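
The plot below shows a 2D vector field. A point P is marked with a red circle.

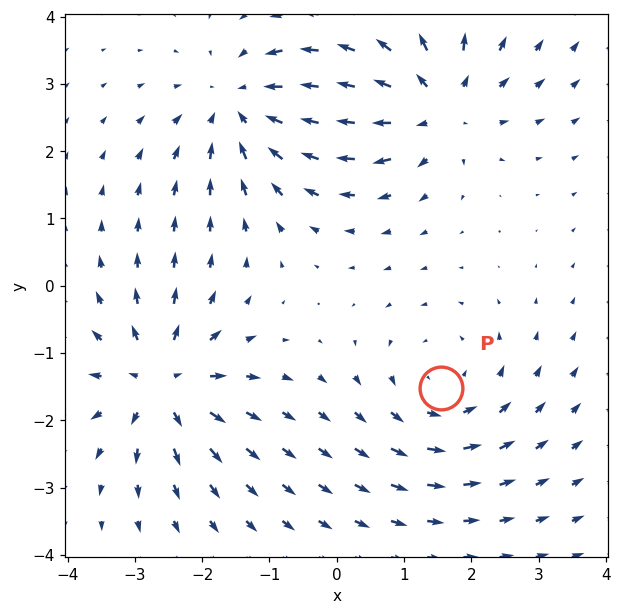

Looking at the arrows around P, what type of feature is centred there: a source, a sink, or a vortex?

At P (1.5, -1.5) the arrows circulate counterclockwise. Divergence ≈0, curl about +3 — near-zero divergence with nonzero curl is a vortex.

vortex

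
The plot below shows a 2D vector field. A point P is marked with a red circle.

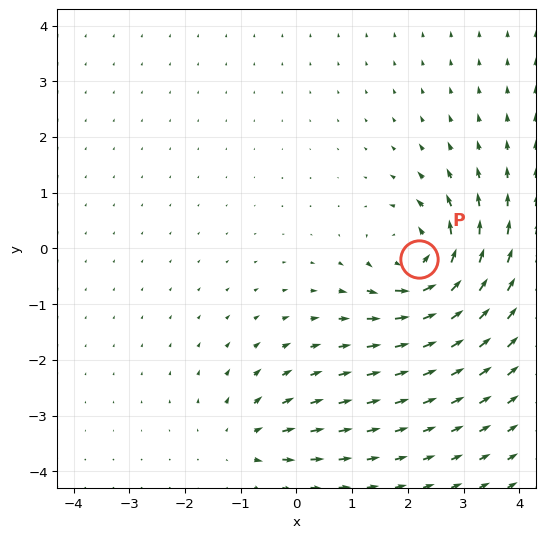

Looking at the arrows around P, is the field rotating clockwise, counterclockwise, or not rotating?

counterclockwise

Near P at (2.2, -0.2) the arrows circulate counterclockwise. The curl (z-component) there is about +6; positive curl means counterclockwise rotation.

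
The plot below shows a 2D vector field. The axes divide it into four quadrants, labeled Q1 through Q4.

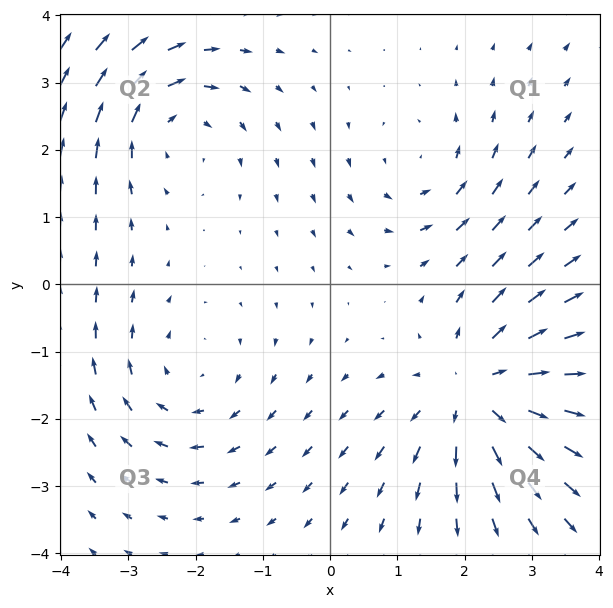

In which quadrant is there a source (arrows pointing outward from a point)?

The source sits at approximately (2.2, -1.6), which lies in quadrant Q4. The divergence there is about +5, positive as expected for a source.

Q4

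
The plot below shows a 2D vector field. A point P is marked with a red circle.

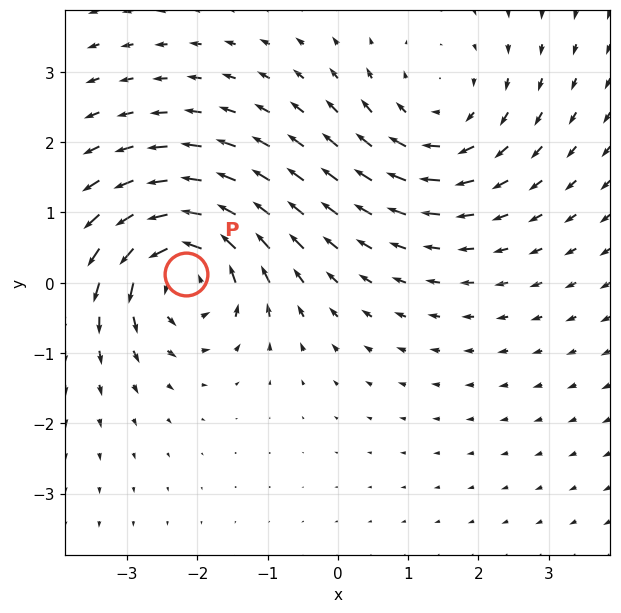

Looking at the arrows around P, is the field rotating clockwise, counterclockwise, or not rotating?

Near P at (-2.2, 0.1) the arrows circulate counterclockwise. The curl (z-component) there is about +7; positive curl means counterclockwise rotation.

counterclockwise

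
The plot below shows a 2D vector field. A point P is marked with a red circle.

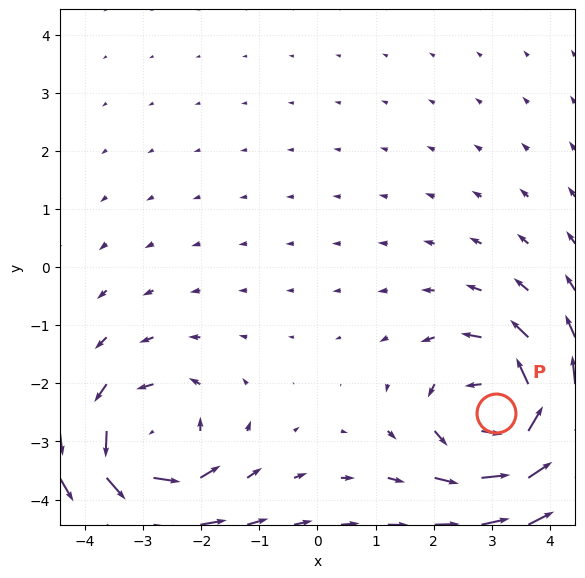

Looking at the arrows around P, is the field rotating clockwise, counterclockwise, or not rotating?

counterclockwise

Near P at (3.1, -2.5) the arrows circulate counterclockwise. The curl (z-component) there is about +6; positive curl means counterclockwise rotation.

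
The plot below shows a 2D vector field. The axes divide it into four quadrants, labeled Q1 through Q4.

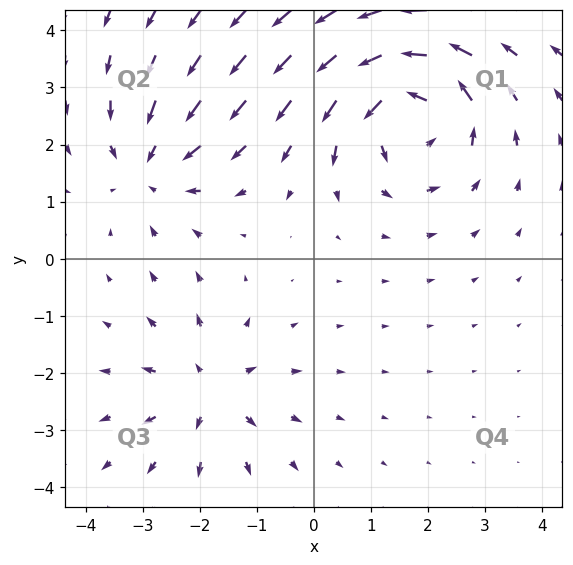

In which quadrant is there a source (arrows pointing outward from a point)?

Q3

The source sits at approximately (-1.8, -2.3), which lies in quadrant Q3. The divergence there is about +3, positive as expected for a source.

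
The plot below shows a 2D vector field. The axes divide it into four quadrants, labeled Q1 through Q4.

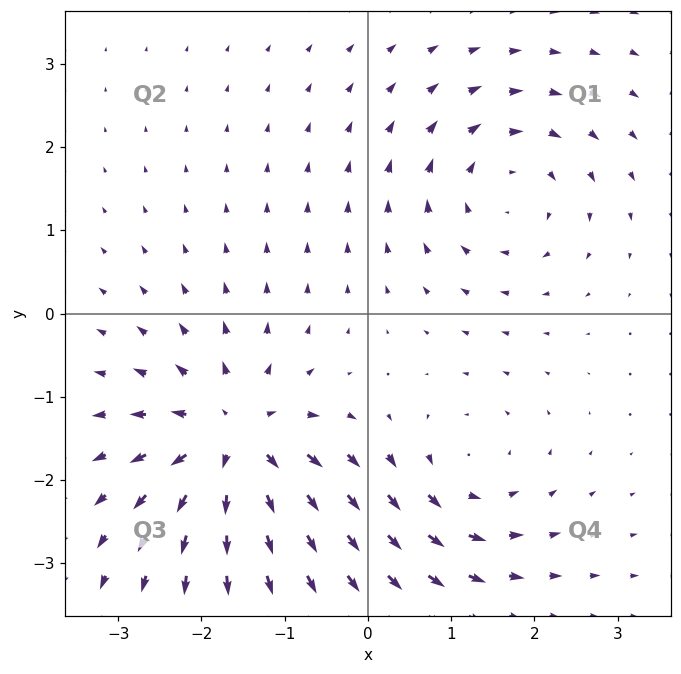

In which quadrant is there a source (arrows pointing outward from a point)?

The source sits at approximately (-1.6, -1.5), which lies in quadrant Q3. The divergence there is about +6, positive as expected for a source.

Q3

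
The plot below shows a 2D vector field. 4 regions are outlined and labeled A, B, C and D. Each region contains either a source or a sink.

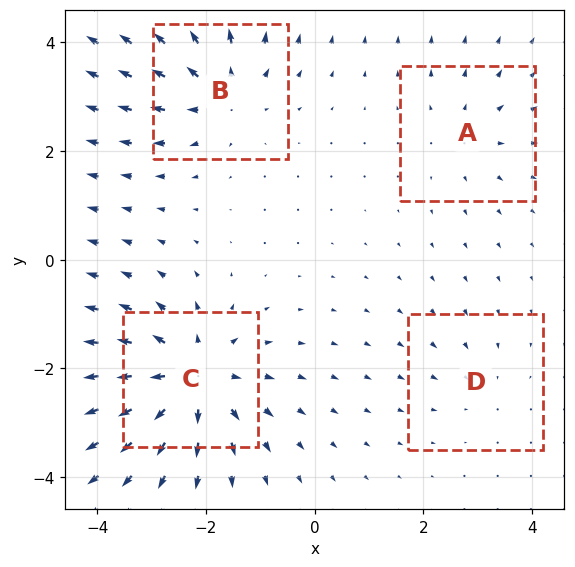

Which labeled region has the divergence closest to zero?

D

Divergence at each region's feature centre — A: about +3, B: about +5, C: about +7, D: about -2. Region D is closest to zero.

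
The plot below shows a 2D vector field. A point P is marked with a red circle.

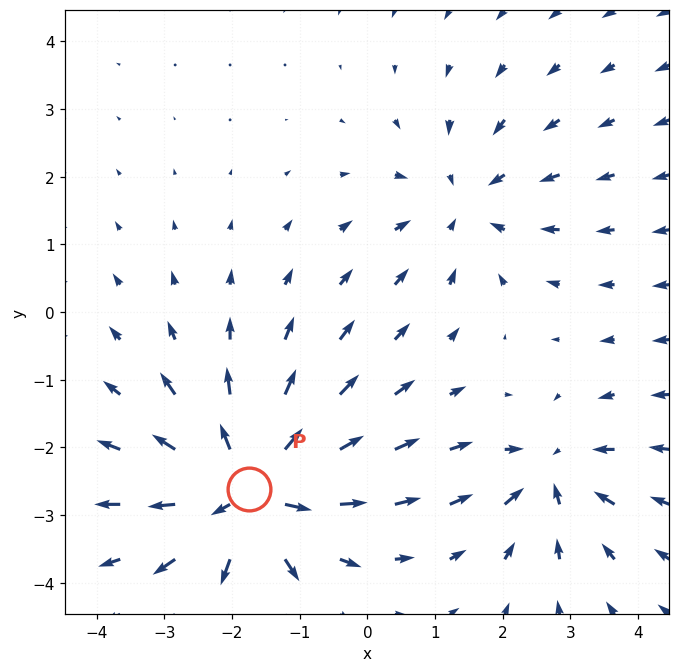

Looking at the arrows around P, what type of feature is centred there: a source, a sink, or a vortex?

source

At P (-1.7, -2.6) the arrows spread outward. Divergence about +7, curl ≈0 — positive divergence with near-zero curl is a source.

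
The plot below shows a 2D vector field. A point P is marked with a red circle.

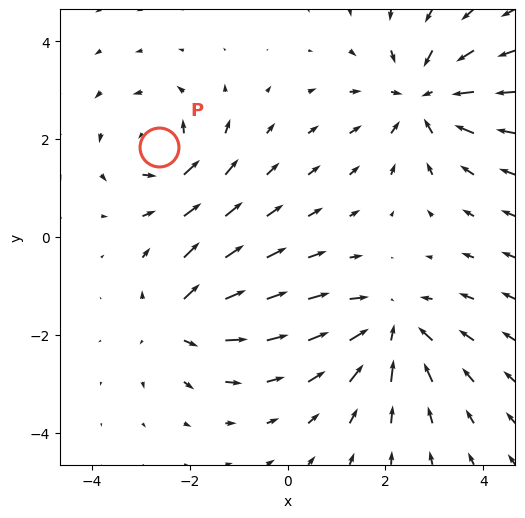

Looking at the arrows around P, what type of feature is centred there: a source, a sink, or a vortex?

At P (-2.6, 1.8) the arrows circulate counterclockwise. Divergence ≈0, curl about +4 — near-zero divergence with nonzero curl is a vortex.

vortex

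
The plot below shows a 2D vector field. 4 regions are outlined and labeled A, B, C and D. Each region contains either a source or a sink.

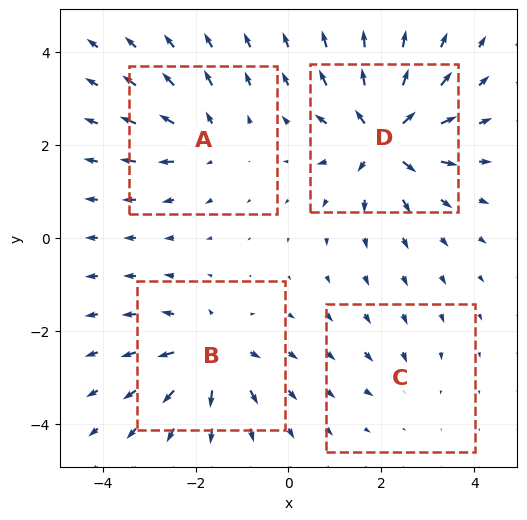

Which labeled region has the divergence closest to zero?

Divergence at each region's feature centre — A: about +4, B: about +6, C: about -2, D: about +8. Region C is closest to zero.

C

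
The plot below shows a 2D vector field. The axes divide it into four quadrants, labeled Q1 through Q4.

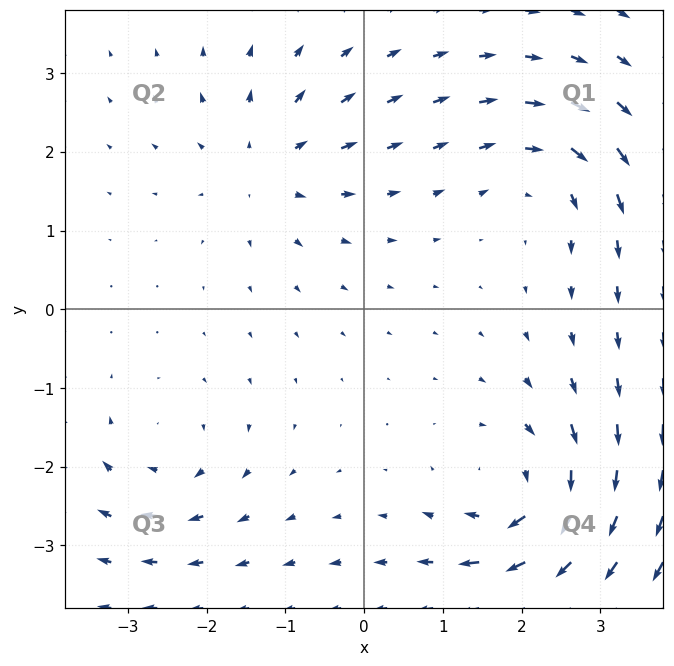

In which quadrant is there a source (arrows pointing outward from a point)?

Q2

The source sits at approximately (-1.2, 1.8), which lies in quadrant Q2. The divergence there is about +4, positive as expected for a source.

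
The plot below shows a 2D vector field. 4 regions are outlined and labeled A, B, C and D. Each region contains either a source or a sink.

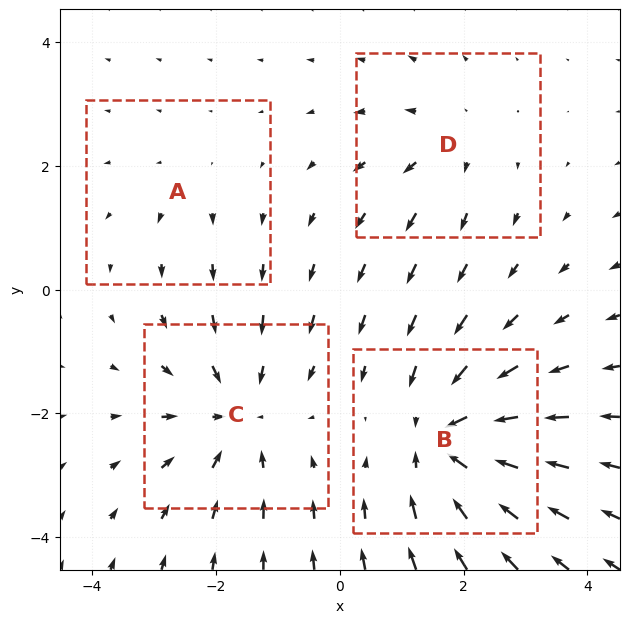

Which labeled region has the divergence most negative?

B

Divergence at each region's feature centre — A: about +2, B: about -6, C: about -5, D: about +3. Region B is most negative.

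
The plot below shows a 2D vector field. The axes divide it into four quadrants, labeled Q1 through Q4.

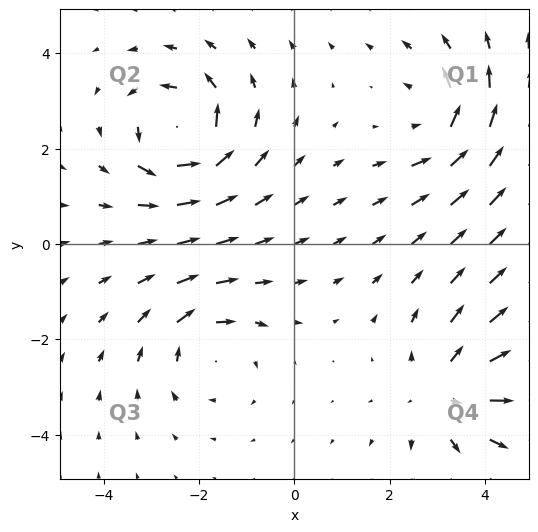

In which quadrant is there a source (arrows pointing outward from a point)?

The source sits at approximately (3.2, -3.1), which lies in quadrant Q4. The divergence there is about +4, positive as expected for a source.

Q4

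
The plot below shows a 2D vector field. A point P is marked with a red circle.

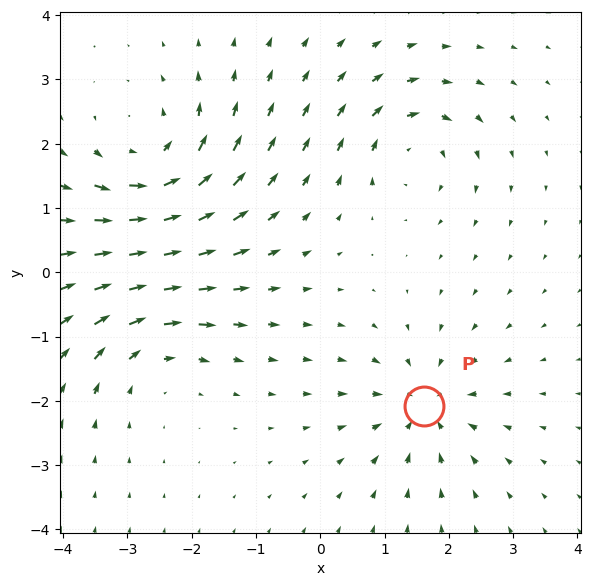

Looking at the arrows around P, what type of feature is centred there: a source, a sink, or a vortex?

At P (1.6, -2.1) the arrows converge inward. Divergence about -4, curl ≈0 — negative divergence with near-zero curl is a sink.

sink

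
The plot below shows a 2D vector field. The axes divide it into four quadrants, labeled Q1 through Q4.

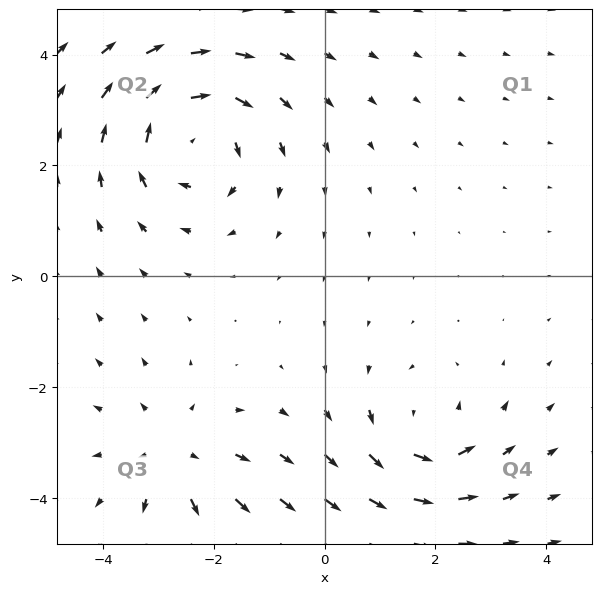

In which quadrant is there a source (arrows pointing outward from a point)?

The source sits at approximately (-2.7, -3.3), which lies in quadrant Q3. The divergence there is about +3, positive as expected for a source.

Q3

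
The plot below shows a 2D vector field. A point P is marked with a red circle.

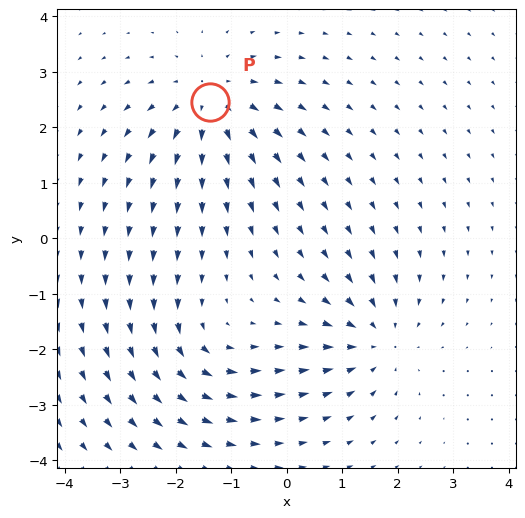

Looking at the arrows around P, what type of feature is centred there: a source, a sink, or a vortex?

At P (-1.4, 2.5) the arrows spread outward. Divergence about +5, curl ≈0 — positive divergence with near-zero curl is a source.

source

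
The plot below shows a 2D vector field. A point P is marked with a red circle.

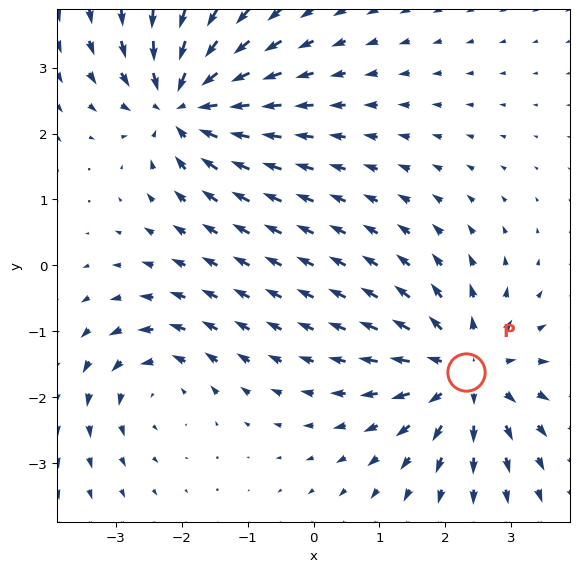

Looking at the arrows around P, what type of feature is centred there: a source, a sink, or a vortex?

At P (2.3, -1.6) the arrows spread outward. Divergence about +5, curl ≈0 — positive divergence with near-zero curl is a source.

source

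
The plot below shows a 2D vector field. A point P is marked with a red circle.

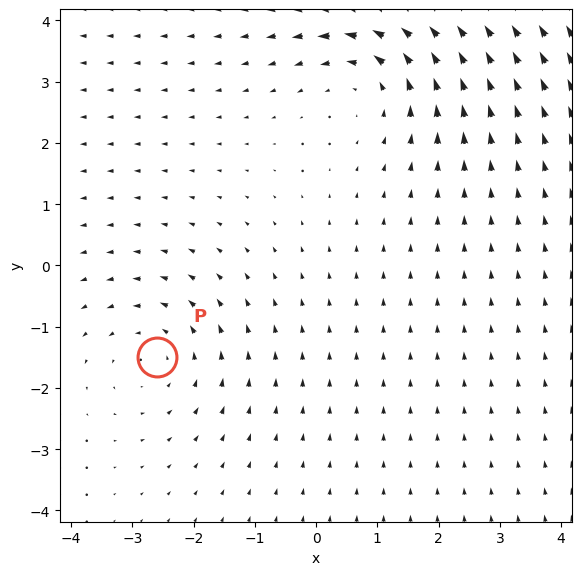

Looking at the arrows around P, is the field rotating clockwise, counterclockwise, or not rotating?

counterclockwise

Near P at (-2.6, -1.5) the arrows circulate counterclockwise. The curl (z-component) there is about +2; positive curl means counterclockwise rotation.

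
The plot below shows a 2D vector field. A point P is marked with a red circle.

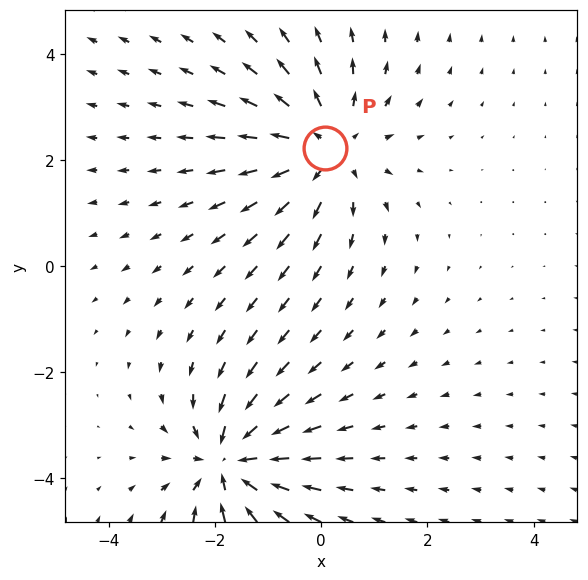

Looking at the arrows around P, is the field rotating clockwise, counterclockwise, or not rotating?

Near P at (0.1, 2.2) the arrows show no circulation. The curl there is ≈0.

not rotating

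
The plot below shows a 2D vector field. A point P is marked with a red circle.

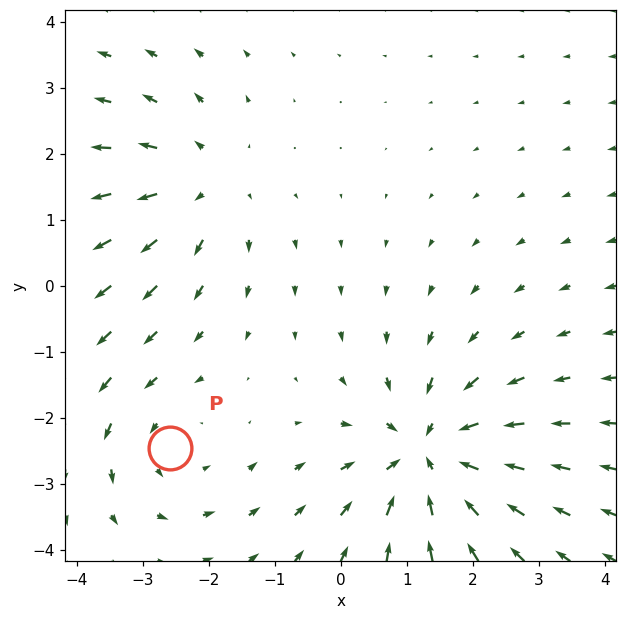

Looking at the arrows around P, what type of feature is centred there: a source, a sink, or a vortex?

vortex

At P (-2.6, -2.5) the arrows circulate counterclockwise. Divergence ≈0, curl about +2 — near-zero divergence with nonzero curl is a vortex.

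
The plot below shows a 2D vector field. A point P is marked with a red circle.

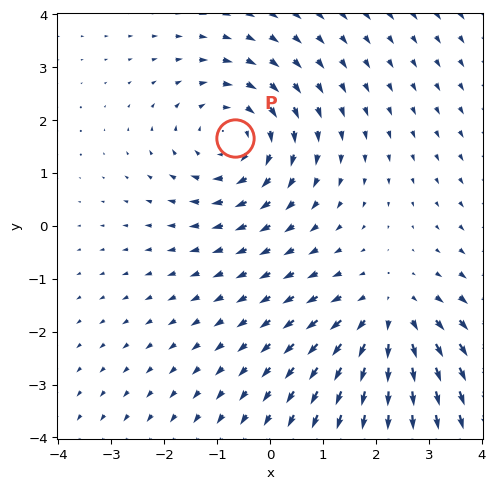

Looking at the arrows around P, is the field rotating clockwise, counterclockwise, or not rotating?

clockwise

Near P at (-0.7, 1.7) the arrows circulate clockwise. The curl (z-component) there is about -3; negative curl means clockwise rotation.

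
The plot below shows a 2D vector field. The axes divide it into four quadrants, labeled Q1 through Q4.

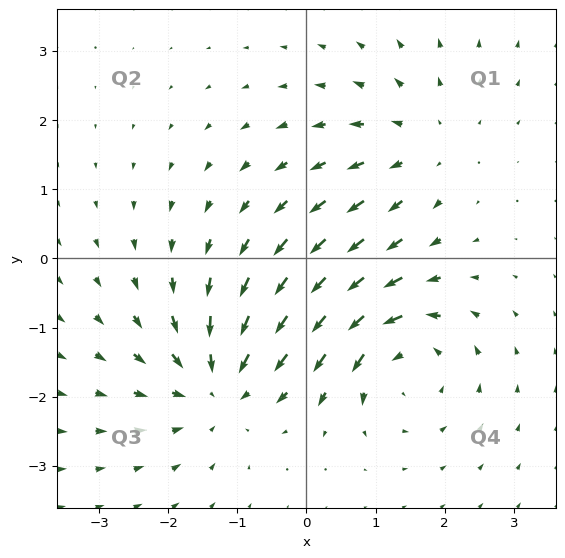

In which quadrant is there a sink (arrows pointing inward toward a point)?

The sink sits at approximately (-1.3, -1.8), which lies in quadrant Q3. The divergence there is about -5, negative as expected for a sink.

Q3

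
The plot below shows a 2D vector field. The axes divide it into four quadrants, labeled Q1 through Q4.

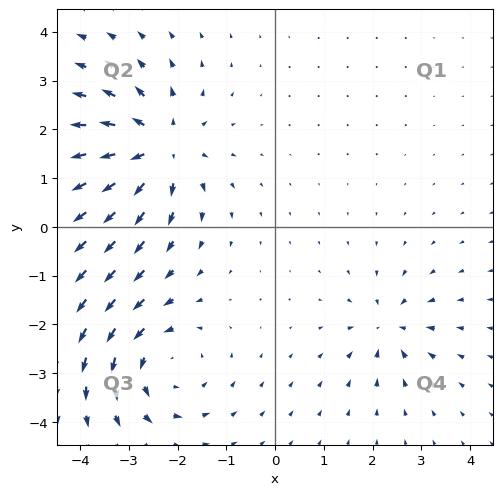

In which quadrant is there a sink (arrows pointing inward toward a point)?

Q4

The sink sits at approximately (2.3, -2.1), which lies in quadrant Q4. The divergence there is about -4, negative as expected for a sink.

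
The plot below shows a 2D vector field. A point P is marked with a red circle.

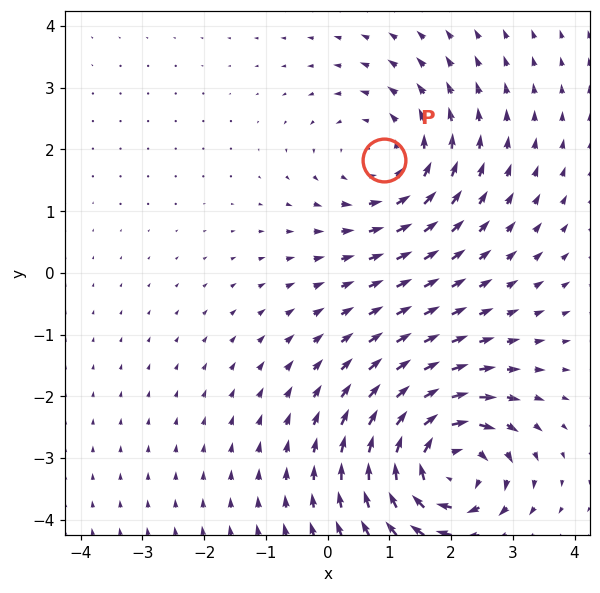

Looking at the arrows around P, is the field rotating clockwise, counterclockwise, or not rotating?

Near P at (0.9, 1.8) the arrows circulate counterclockwise. The curl (z-component) there is about +3; positive curl means counterclockwise rotation.

counterclockwise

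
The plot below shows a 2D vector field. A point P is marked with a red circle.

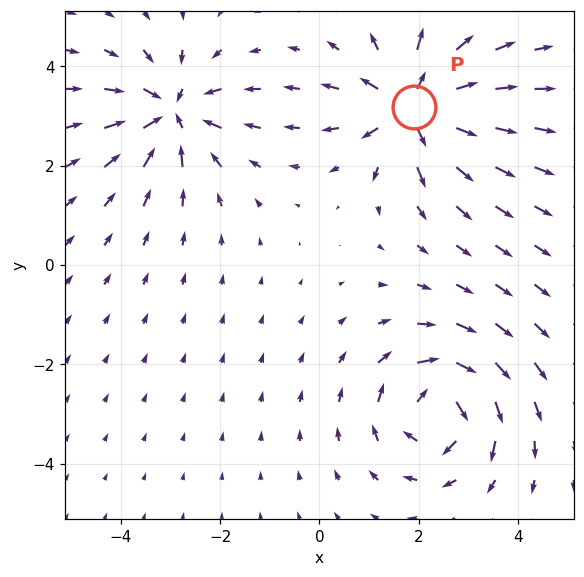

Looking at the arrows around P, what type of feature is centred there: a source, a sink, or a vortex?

At P (1.9, 3.2) the arrows spread outward. Divergence about +5, curl ≈0 — positive divergence with near-zero curl is a source.

source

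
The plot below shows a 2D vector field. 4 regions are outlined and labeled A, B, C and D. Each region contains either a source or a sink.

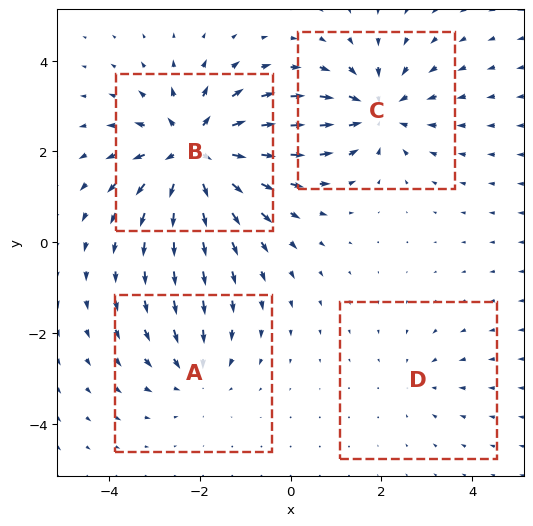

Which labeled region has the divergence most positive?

B

Divergence at each region's feature centre — A: about -3, B: about +7, C: about -5, D: about -2. Region B is most positive.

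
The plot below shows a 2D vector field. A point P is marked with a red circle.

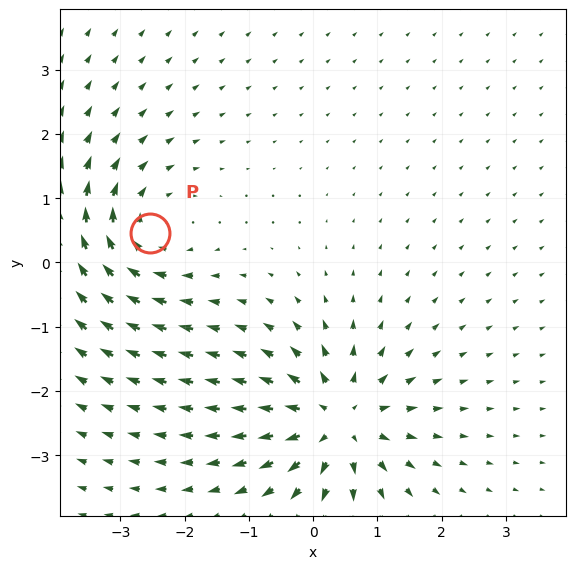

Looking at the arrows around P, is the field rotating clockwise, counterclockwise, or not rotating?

clockwise

Near P at (-2.5, 0.5) the arrows circulate clockwise. The curl (z-component) there is about -4; negative curl means clockwise rotation.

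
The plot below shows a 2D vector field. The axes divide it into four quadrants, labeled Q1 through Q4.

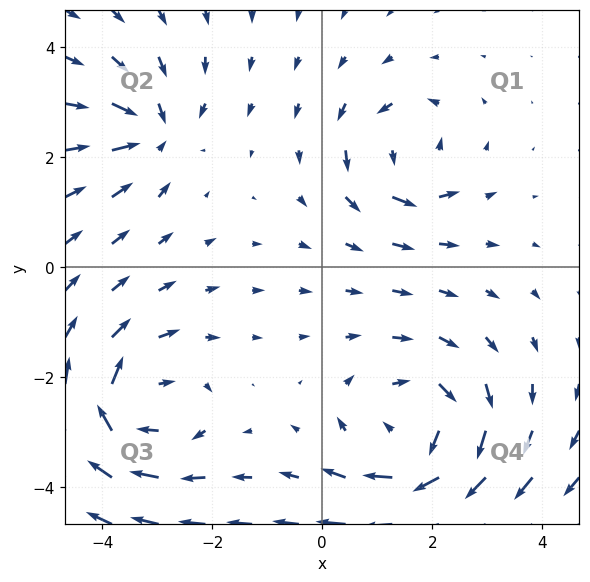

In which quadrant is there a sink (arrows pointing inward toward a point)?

The sink sits at approximately (-3.1, 2.5), which lies in quadrant Q2. The divergence there is about -4, negative as expected for a sink.

Q2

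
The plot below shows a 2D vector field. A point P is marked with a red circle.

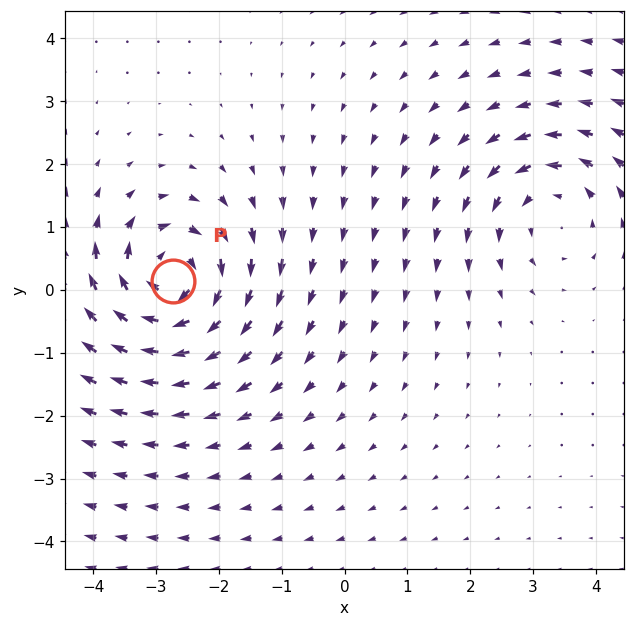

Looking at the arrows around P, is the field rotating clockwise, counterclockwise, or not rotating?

Near P at (-2.7, 0.1) the arrows circulate clockwise. The curl (z-component) there is about -5; negative curl means clockwise rotation.

clockwise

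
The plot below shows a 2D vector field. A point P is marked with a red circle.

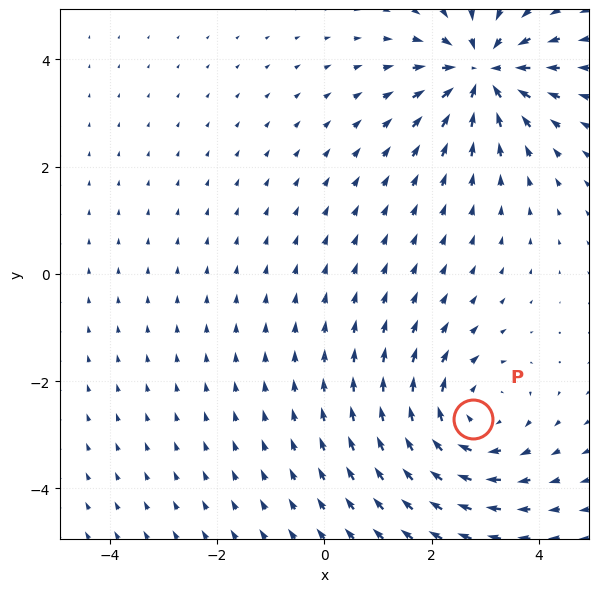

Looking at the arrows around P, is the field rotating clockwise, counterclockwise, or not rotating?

Near P at (2.8, -2.7) the arrows circulate clockwise. The curl (z-component) there is about -4; negative curl means clockwise rotation.

clockwise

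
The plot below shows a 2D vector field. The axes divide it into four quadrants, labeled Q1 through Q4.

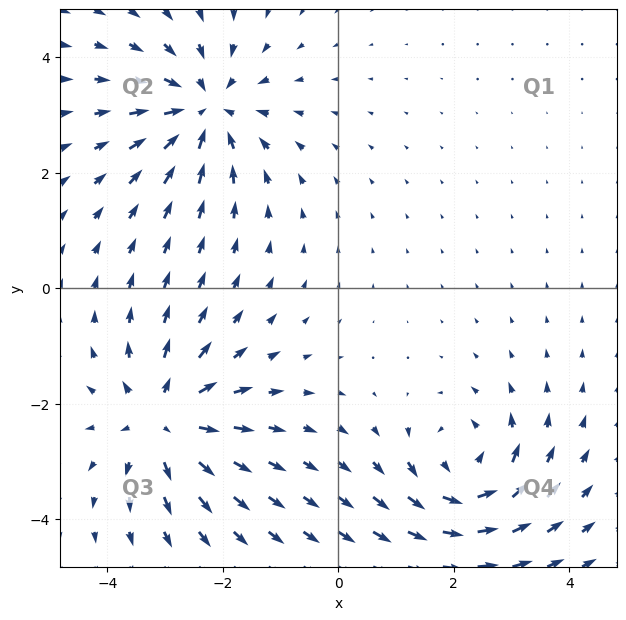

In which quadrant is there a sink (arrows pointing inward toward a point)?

The sink sits at approximately (-2.3, 3.1), which lies in quadrant Q2. The divergence there is about -5, negative as expected for a sink.

Q2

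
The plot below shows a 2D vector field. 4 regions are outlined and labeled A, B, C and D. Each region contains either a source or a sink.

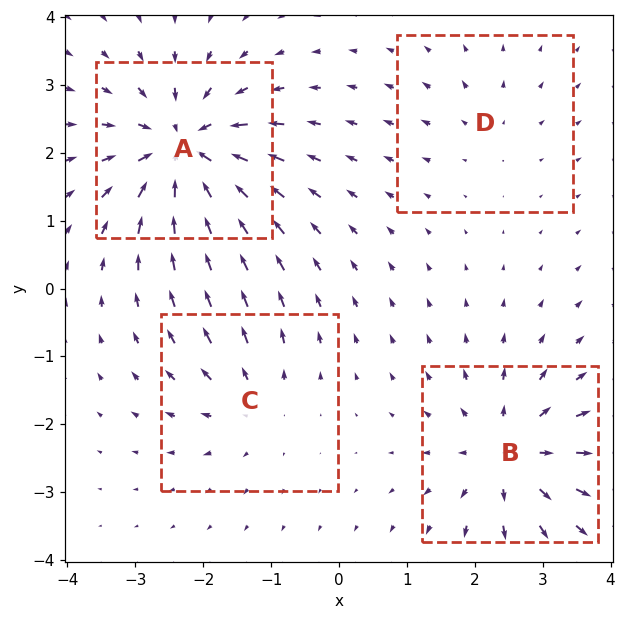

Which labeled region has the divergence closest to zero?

D

Divergence at each region's feature centre — A: about -8, B: about +6, C: about +4, D: about +2. Region D is closest to zero.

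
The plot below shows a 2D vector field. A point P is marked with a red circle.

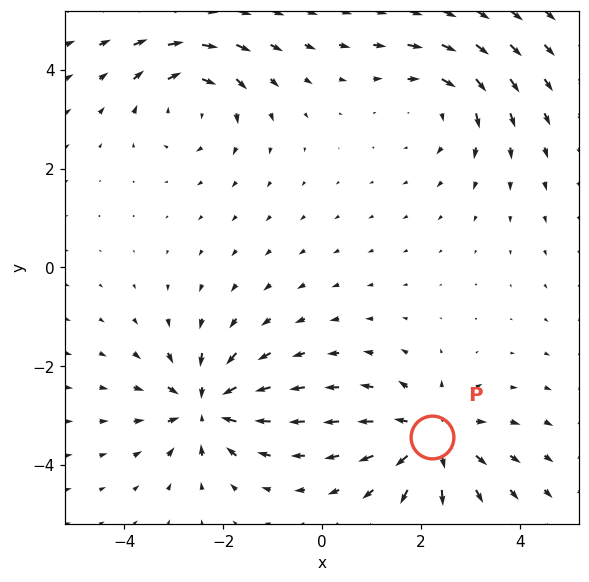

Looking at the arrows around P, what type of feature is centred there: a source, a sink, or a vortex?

source

At P (2.2, -3.4) the arrows spread outward. Divergence about +4, curl ≈0 — positive divergence with near-zero curl is a source.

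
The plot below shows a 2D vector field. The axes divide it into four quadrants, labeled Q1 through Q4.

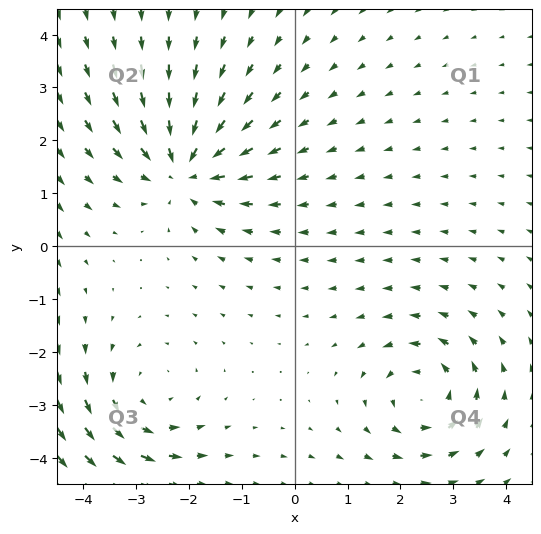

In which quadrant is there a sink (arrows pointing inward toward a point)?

Q2

The sink sits at approximately (-2.1, 1.5), which lies in quadrant Q2. The divergence there is about -4, negative as expected for a sink.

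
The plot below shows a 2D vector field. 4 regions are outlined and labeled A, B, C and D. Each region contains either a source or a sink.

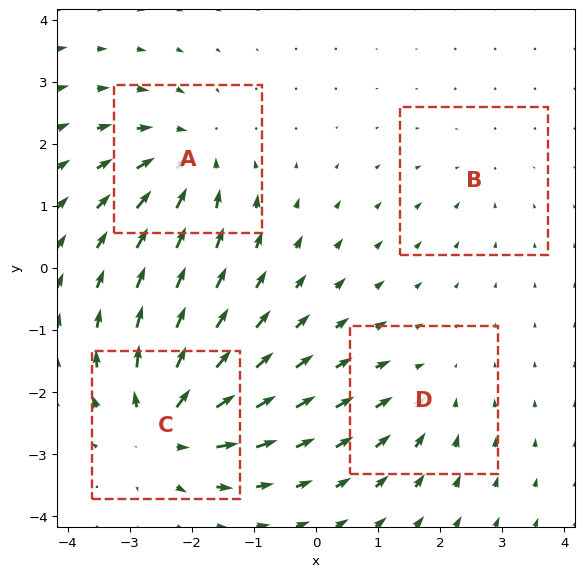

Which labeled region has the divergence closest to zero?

B

Divergence at each region's feature centre — A: about -6, B: about -2, C: about +8, D: about -4. Region B is closest to zero.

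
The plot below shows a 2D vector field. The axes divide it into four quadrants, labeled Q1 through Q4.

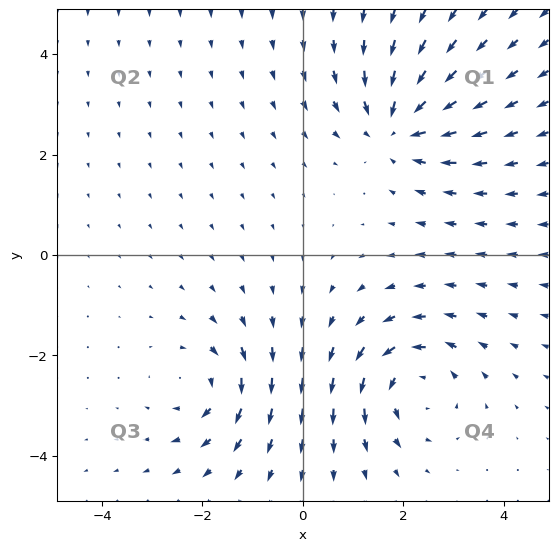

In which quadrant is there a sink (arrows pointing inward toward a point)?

Q1

The sink sits at approximately (1.9, 2.6), which lies in quadrant Q1. The divergence there is about -5, negative as expected for a sink.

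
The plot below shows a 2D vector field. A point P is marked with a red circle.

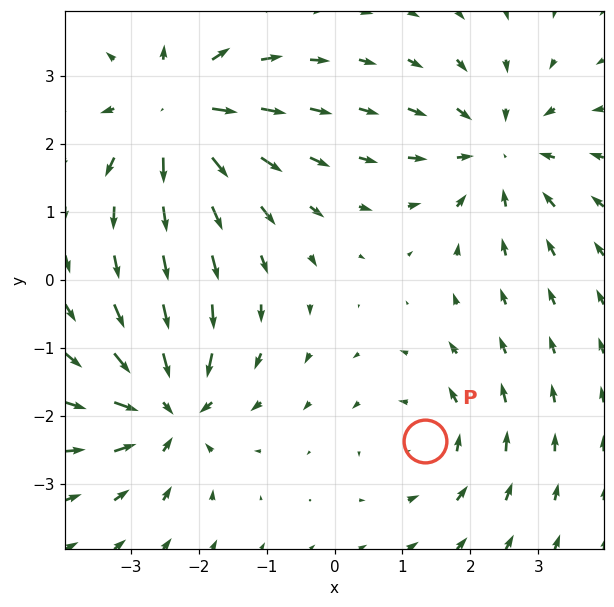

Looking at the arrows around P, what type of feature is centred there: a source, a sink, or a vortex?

At P (1.3, -2.4) the arrows circulate counterclockwise. Divergence ≈0, curl about +3 — near-zero divergence with nonzero curl is a vortex.

vortex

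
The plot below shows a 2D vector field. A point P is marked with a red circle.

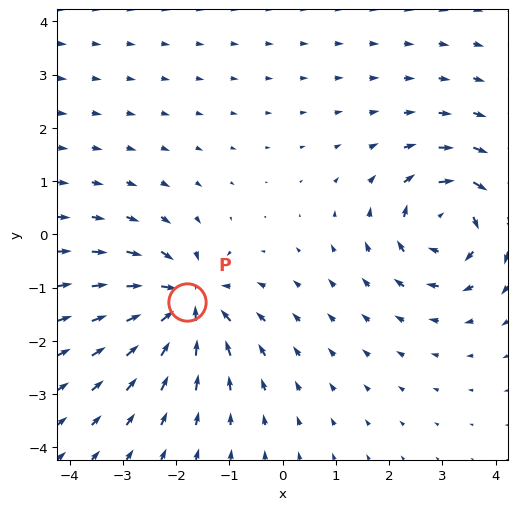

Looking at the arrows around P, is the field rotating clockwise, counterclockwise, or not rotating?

not rotating

Near P at (-1.8, -1.3) the arrows show no circulation. The curl there is ≈0.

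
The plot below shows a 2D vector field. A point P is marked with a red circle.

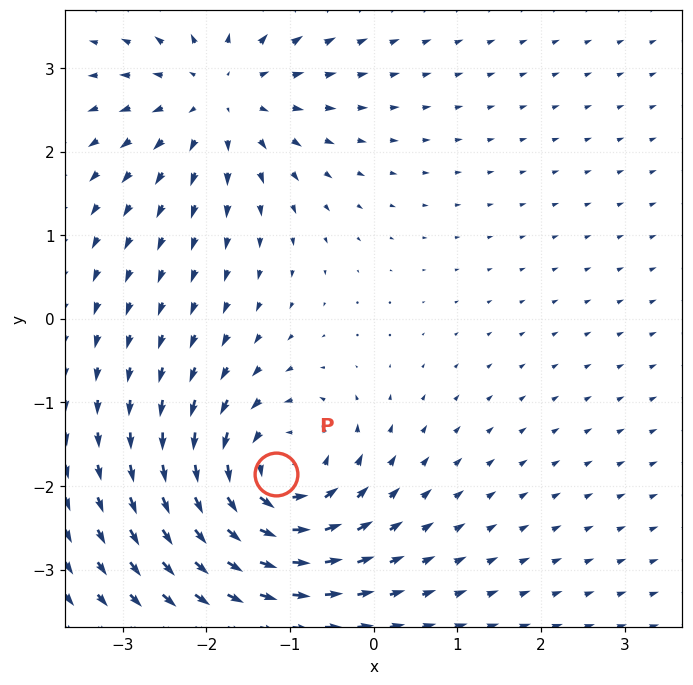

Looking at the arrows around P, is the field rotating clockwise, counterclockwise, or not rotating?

Near P at (-1.2, -1.9) the arrows circulate counterclockwise. The curl (z-component) there is about +6; positive curl means counterclockwise rotation.

counterclockwise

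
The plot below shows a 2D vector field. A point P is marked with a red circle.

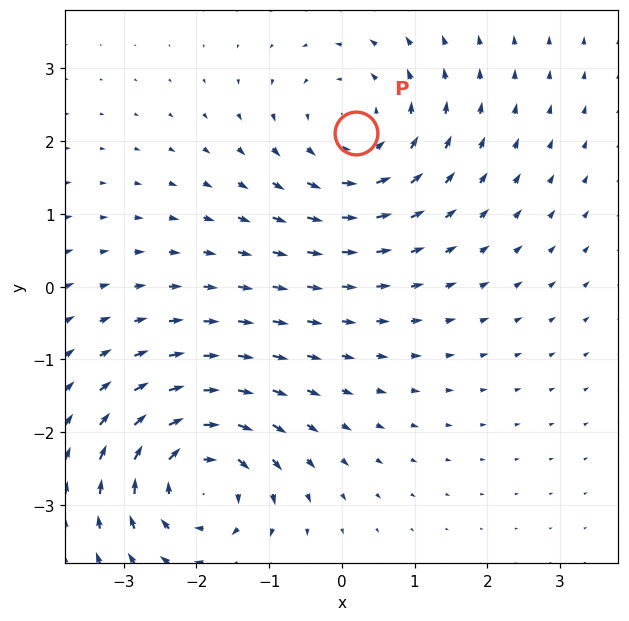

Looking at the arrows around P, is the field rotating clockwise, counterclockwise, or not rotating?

counterclockwise

Near P at (0.2, 2.1) the arrows circulate counterclockwise. The curl (z-component) there is about +3; positive curl means counterclockwise rotation.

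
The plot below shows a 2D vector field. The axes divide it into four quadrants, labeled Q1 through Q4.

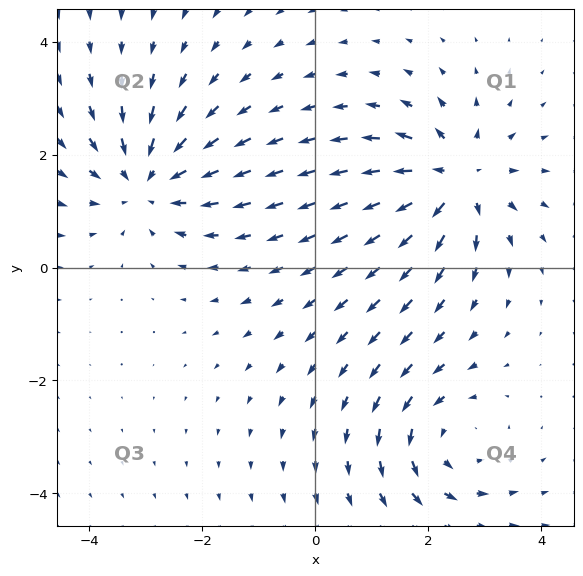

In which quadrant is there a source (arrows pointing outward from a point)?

The source sits at approximately (2.5, 1.5), which lies in quadrant Q1. The divergence there is about +6, positive as expected for a source.

Q1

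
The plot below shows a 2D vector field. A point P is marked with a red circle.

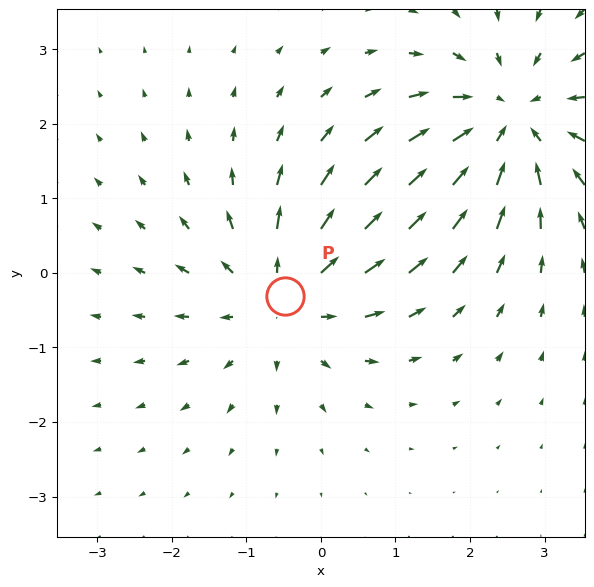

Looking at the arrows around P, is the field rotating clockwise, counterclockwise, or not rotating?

not rotating

Near P at (-0.5, -0.3) the arrows show no circulation. The curl there is ≈0.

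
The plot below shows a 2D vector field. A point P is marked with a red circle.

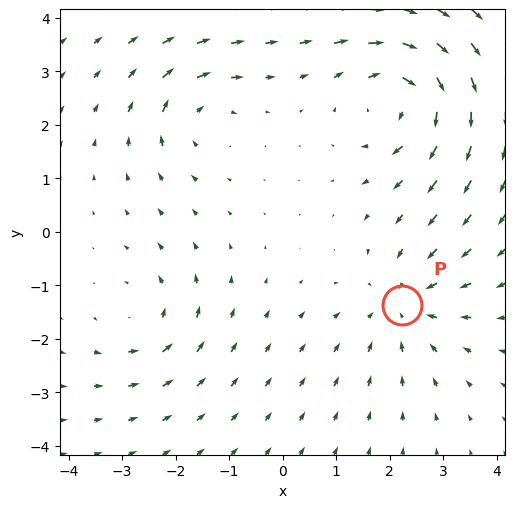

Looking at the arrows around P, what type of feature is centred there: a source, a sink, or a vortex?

sink

At P (2.2, -1.4) the arrows converge inward. Divergence about -3, curl ≈0 — negative divergence with near-zero curl is a sink.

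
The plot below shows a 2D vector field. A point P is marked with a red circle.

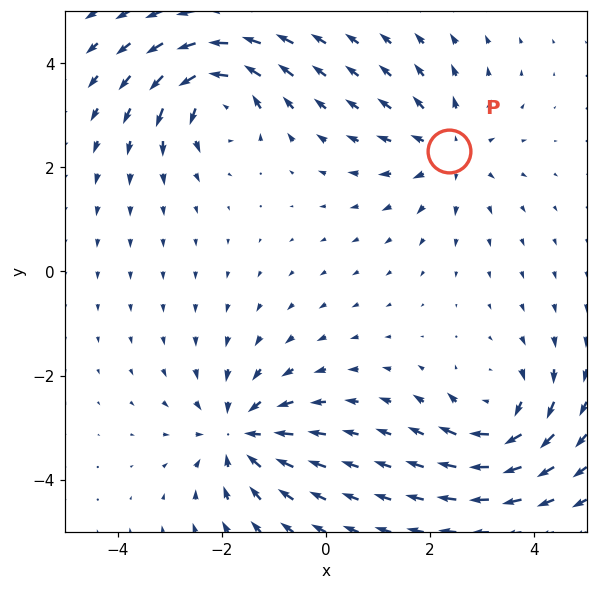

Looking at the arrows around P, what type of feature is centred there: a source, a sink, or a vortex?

At P (2.4, 2.3) the arrows spread outward. Divergence about +3, curl ≈0 — positive divergence with near-zero curl is a source.

source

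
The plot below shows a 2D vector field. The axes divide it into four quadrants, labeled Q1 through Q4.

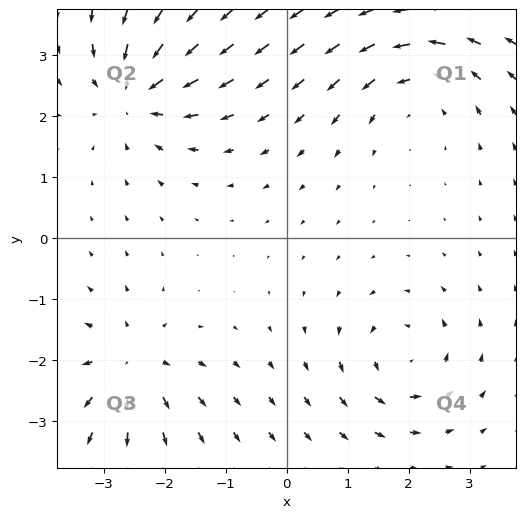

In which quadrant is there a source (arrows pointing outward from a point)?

Q3

The source sits at approximately (-2.5, -2.1), which lies in quadrant Q3. The divergence there is about +5, positive as expected for a source.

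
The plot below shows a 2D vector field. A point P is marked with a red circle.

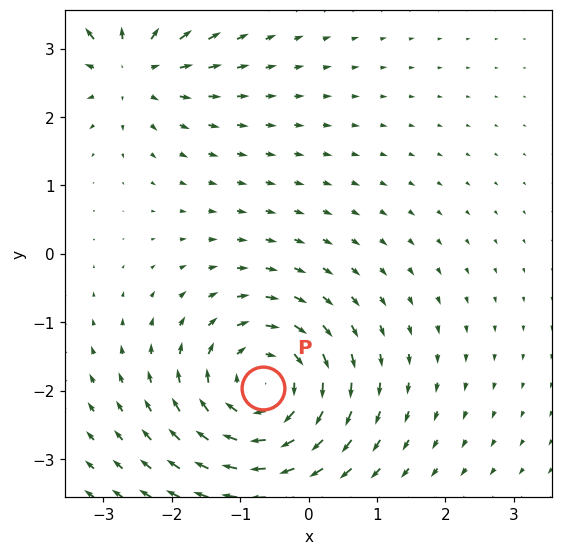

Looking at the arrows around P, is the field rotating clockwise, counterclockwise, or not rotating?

Near P at (-0.7, -2.0) the arrows circulate clockwise. The curl (z-component) there is about -5; negative curl means clockwise rotation.

clockwise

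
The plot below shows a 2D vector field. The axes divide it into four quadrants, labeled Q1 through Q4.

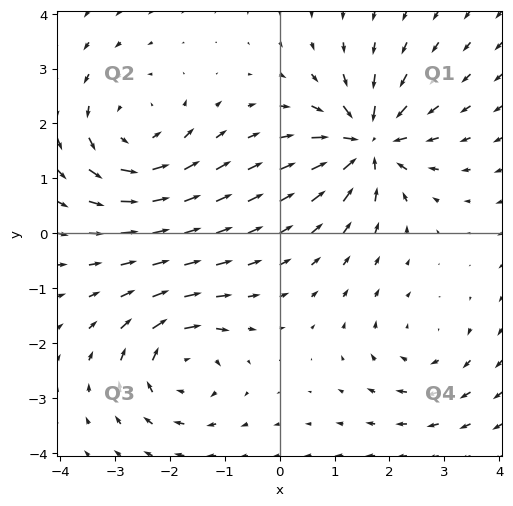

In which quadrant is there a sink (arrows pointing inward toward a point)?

The sink sits at approximately (1.6, 1.6), which lies in quadrant Q1. The divergence there is about -7, negative as expected for a sink.

Q1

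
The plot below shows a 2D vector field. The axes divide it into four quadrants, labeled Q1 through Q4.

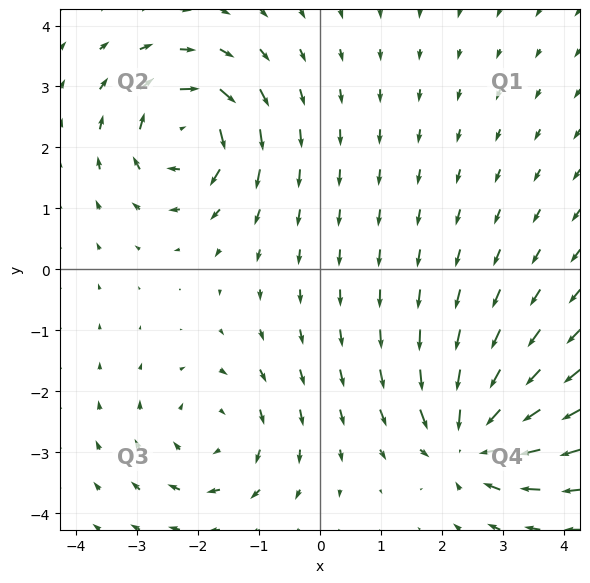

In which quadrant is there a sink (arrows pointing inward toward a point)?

The sink sits at approximately (2.5, -2.8), which lies in quadrant Q4. The divergence there is about -7, negative as expected for a sink.

Q4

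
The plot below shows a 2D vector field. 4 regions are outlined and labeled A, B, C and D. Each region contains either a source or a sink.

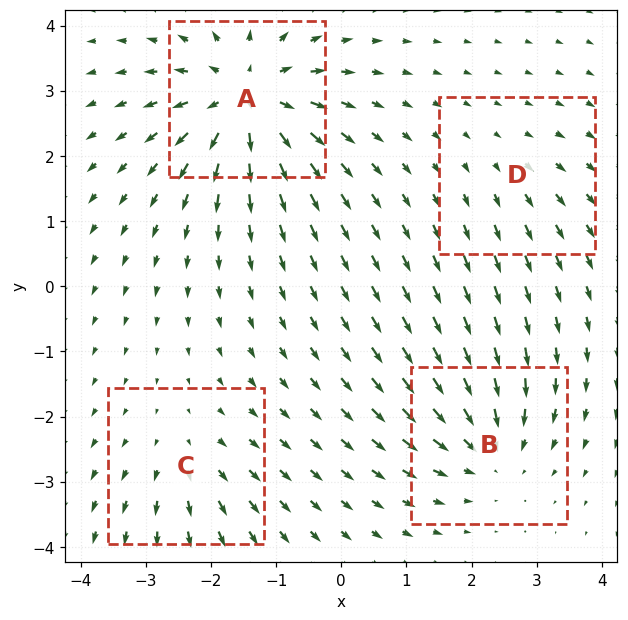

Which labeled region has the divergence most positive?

Divergence at each region's feature centre — A: about +8, B: about -5, C: about +3, D: about +2. Region A is most positive.

A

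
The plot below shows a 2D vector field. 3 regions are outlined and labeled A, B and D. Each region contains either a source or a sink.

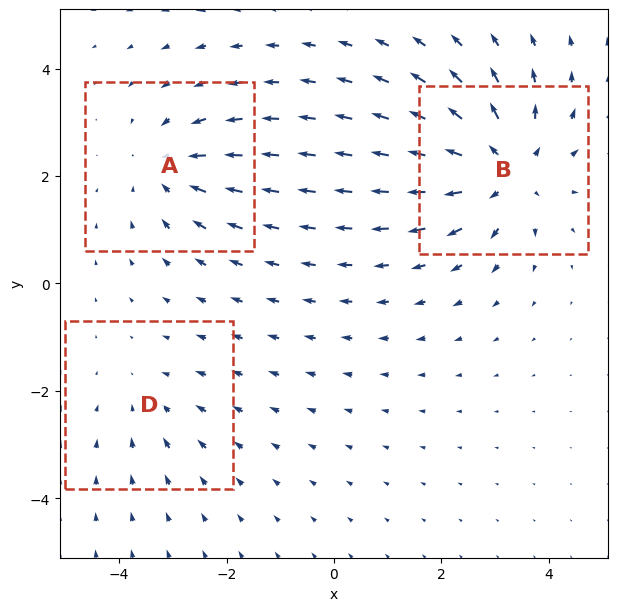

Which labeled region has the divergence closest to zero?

Divergence at each region's feature centre — A: about -3, B: about +5, D: about -2. Region D is closest to zero.

D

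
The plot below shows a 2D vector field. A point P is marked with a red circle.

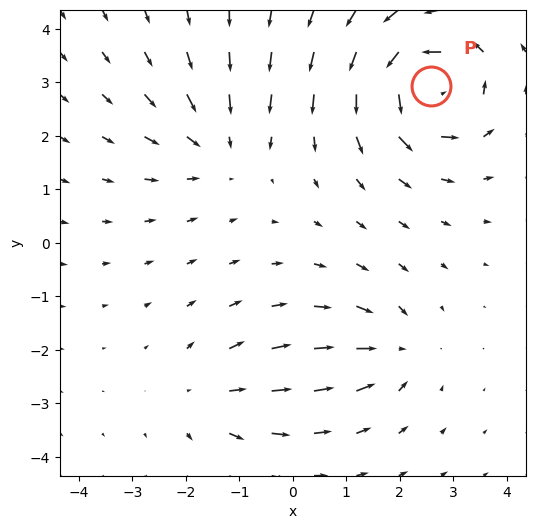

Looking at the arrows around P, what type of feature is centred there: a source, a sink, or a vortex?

vortex

At P (2.6, 2.9) the arrows circulate counterclockwise. Divergence ≈0, curl about +7 — near-zero divergence with nonzero curl is a vortex.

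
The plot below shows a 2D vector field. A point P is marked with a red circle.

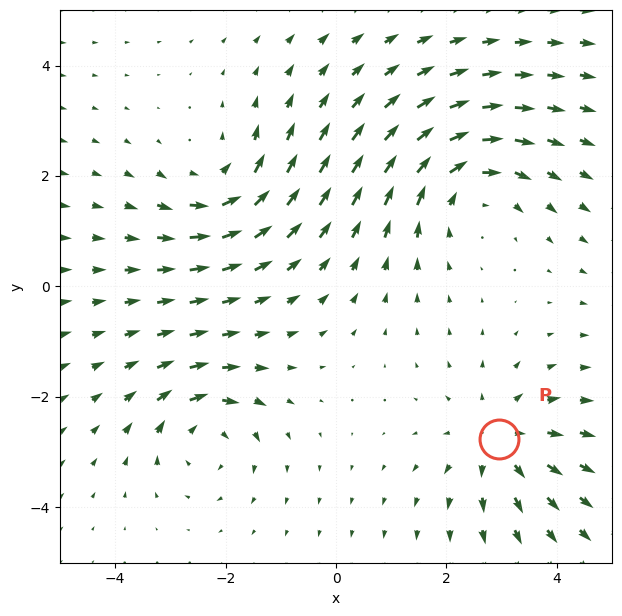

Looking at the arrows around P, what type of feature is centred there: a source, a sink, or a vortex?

source

At P (3.0, -2.8) the arrows spread outward. Divergence about +3, curl ≈0 — positive divergence with near-zero curl is a source.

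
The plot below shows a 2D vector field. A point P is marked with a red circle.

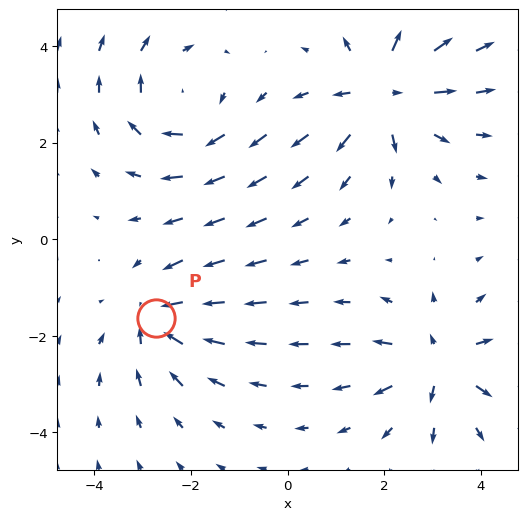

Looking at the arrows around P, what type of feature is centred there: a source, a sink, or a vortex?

sink

At P (-2.7, -1.6) the arrows converge inward. Divergence about -4, curl ≈0 — negative divergence with near-zero curl is a sink.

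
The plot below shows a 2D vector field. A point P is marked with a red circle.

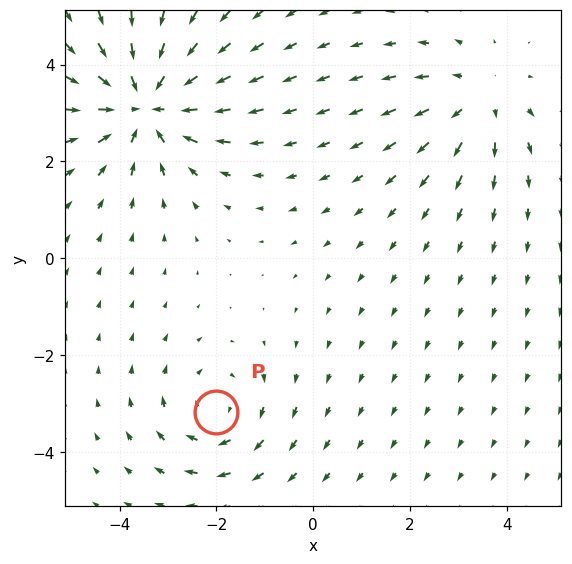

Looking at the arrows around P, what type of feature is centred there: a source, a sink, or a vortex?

vortex

At P (-2.0, -3.2) the arrows circulate clockwise. Divergence ≈0, curl about -2 — near-zero divergence with nonzero curl is a vortex.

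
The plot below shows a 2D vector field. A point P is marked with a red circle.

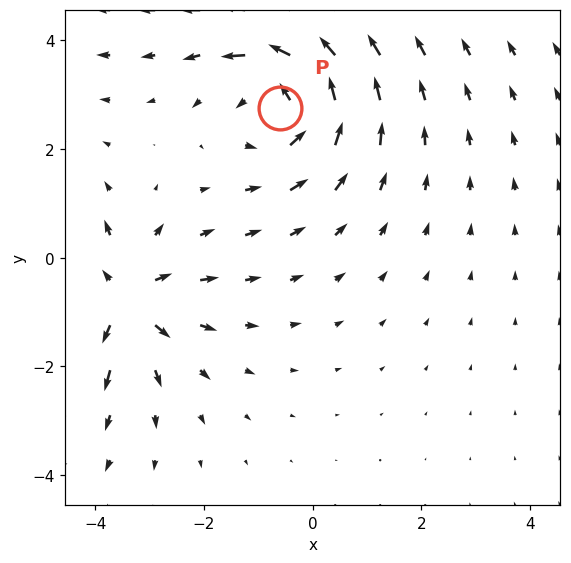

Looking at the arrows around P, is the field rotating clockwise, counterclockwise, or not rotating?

Near P at (-0.6, 2.8) the arrows circulate counterclockwise. The curl (z-component) there is about +4; positive curl means counterclockwise rotation.

counterclockwise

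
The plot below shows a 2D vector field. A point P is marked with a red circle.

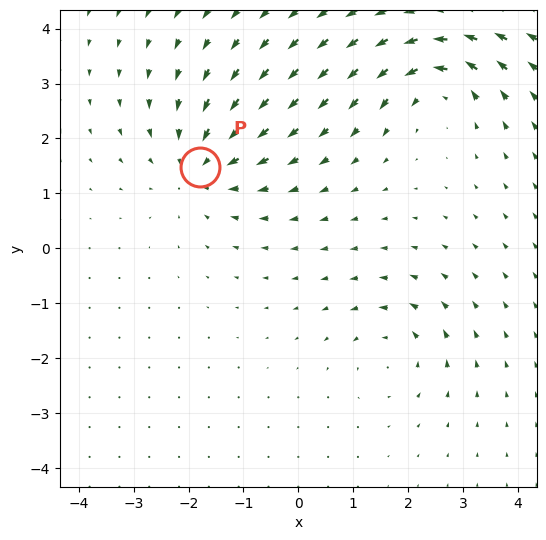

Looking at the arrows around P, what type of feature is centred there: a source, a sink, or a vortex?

At P (-1.8, 1.5) the arrows converge inward. Divergence about -4, curl ≈0 — negative divergence with near-zero curl is a sink.

sink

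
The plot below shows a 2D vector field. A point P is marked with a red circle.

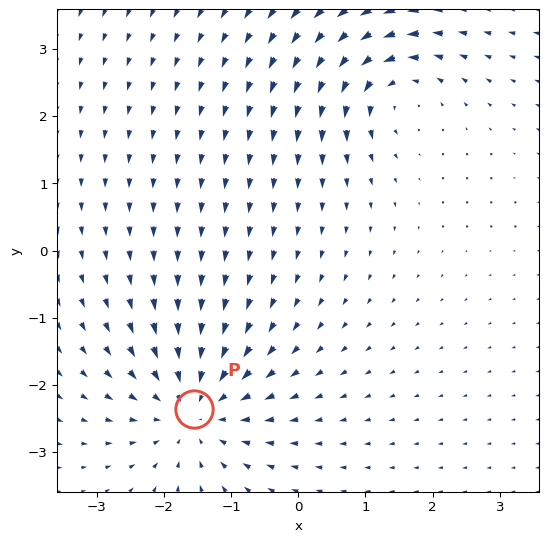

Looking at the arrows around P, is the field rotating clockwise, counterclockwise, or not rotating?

Near P at (-1.6, -2.4) the arrows show no circulation. The curl there is ≈0.

not rotating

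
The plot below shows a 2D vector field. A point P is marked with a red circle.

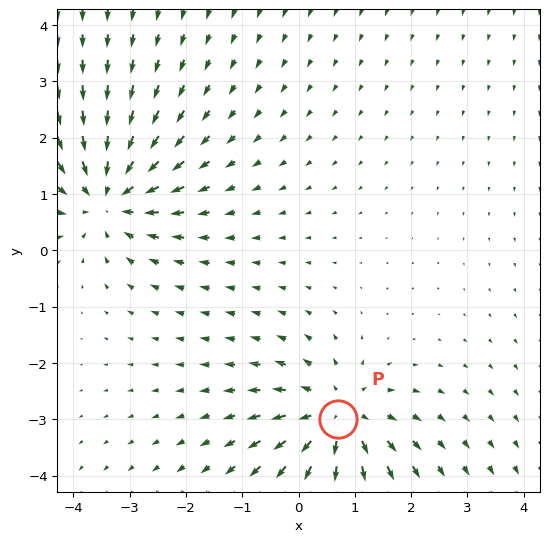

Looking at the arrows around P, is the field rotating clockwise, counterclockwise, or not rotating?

not rotating

Near P at (0.7, -3.0) the arrows show no circulation. The curl there is ≈0.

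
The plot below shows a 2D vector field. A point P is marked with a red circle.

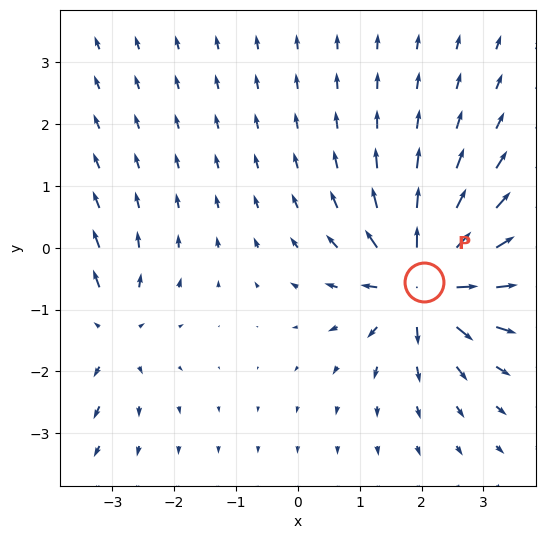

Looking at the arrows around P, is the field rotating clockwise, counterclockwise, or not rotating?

not rotating

Near P at (2.0, -0.6) the arrows show no circulation. The curl there is ≈0.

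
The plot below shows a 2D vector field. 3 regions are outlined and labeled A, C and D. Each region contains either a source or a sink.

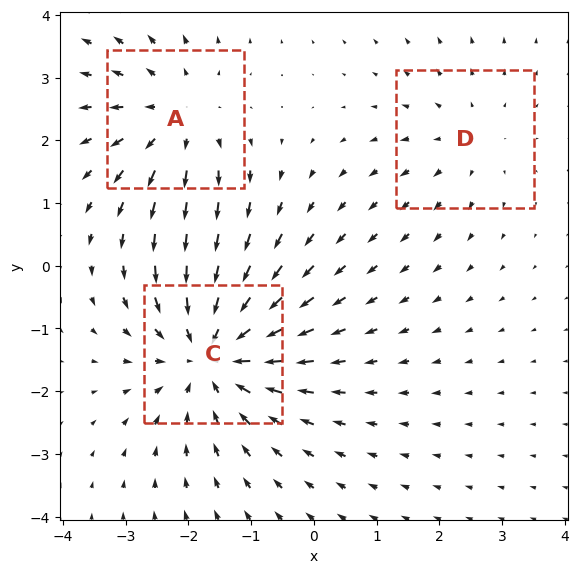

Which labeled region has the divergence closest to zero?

Divergence at each region's feature centre — A: about +3, C: about -4, D: about +2. Region D is closest to zero.

D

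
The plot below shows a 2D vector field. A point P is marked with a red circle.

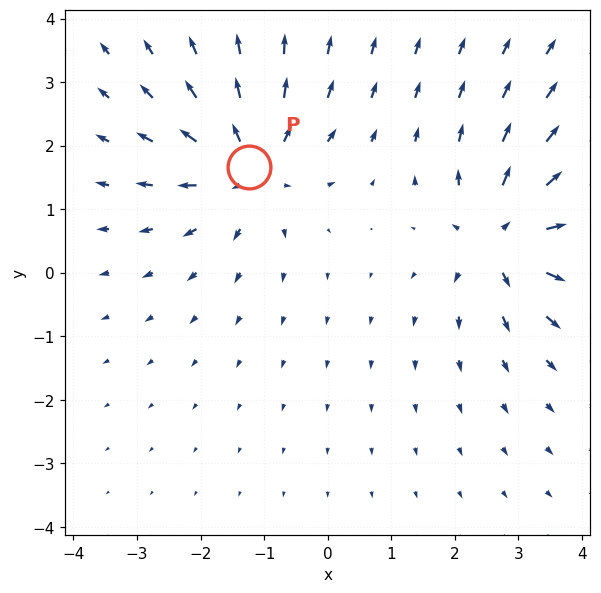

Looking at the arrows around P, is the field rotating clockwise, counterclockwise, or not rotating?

not rotating

Near P at (-1.2, 1.7) the arrows show no circulation. The curl there is ≈0.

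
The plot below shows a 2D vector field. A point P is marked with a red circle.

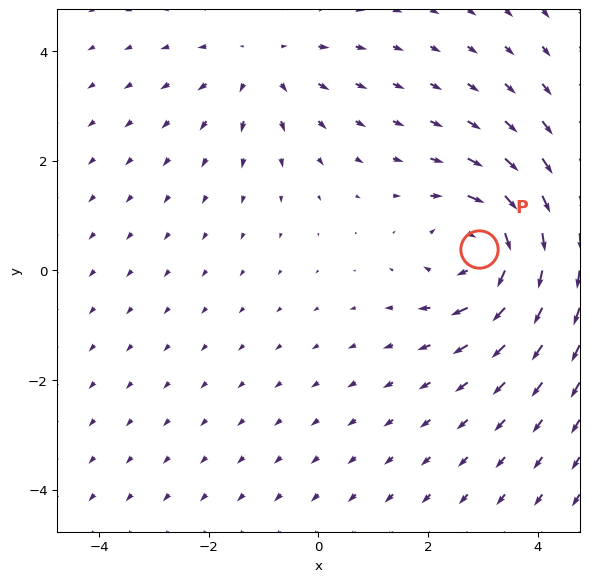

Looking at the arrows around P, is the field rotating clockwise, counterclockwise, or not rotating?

Near P at (2.9, 0.4) the arrows circulate clockwise. The curl (z-component) there is about -5; negative curl means clockwise rotation.

clockwise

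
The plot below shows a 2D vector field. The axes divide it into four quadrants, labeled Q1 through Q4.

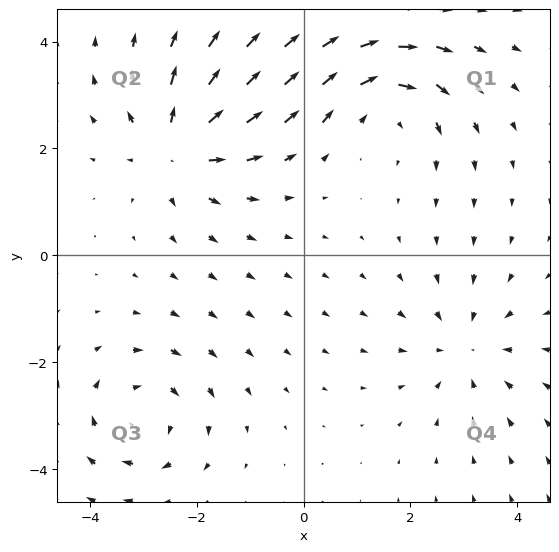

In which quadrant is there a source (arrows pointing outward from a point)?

The source sits at approximately (-2.4, 2.0), which lies in quadrant Q2. The divergence there is about +4, positive as expected for a source.

Q2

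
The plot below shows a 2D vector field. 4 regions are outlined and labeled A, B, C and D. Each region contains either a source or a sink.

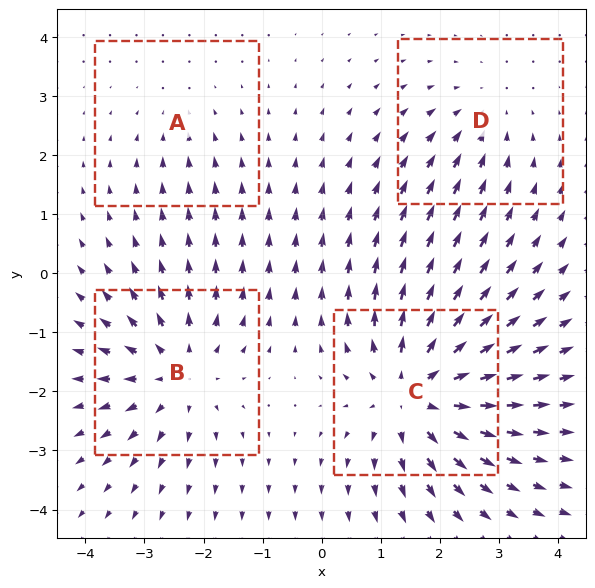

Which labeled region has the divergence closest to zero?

Divergence at each region's feature centre — A: about -2, B: about +5, C: about +6, D: about -3. Region A is closest to zero.

A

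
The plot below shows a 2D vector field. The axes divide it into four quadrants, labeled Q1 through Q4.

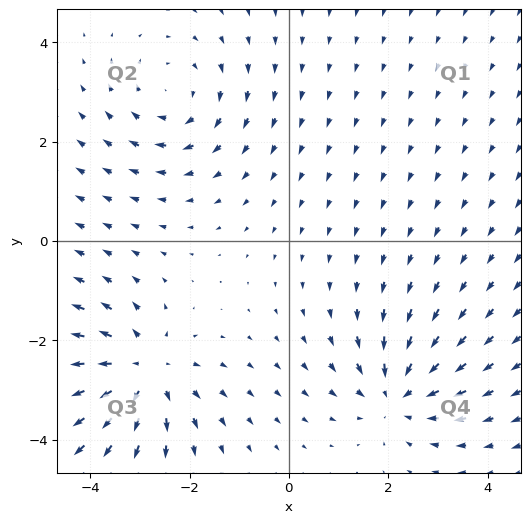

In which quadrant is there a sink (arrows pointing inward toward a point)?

The sink sits at approximately (2.2, -3.1), which lies in quadrant Q4. The divergence there is about -4, negative as expected for a sink.

Q4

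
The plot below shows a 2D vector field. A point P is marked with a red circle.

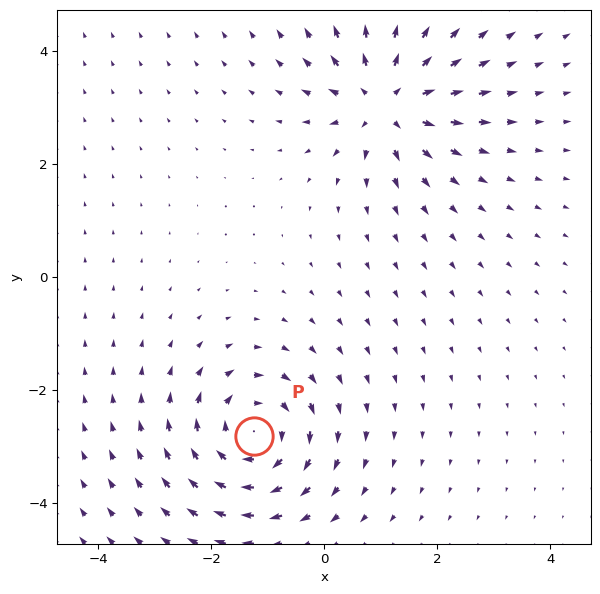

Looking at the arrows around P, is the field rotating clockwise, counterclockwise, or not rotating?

clockwise

Near P at (-1.3, -2.8) the arrows circulate clockwise. The curl (z-component) there is about -5; negative curl means clockwise rotation.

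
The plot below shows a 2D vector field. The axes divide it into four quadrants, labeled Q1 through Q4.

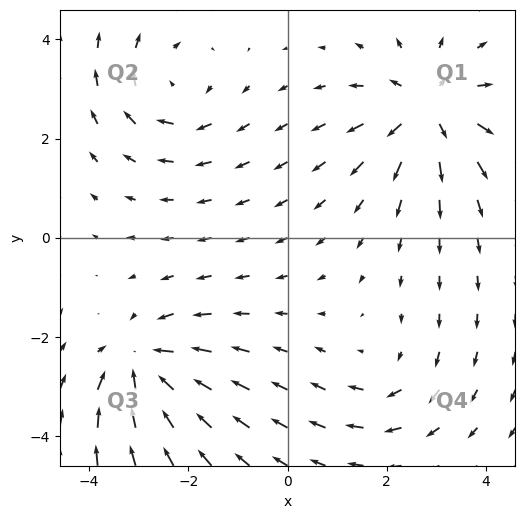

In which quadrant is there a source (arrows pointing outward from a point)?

The source sits at approximately (2.8, 2.6), which lies in quadrant Q1. The divergence there is about +5, positive as expected for a source.

Q1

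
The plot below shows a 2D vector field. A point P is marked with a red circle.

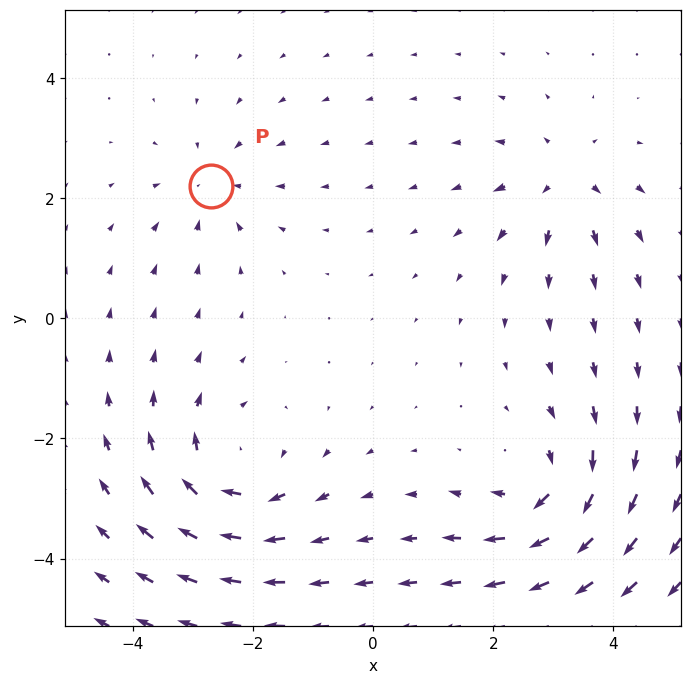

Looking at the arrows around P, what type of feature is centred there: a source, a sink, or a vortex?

At P (-2.7, 2.2) the arrows converge inward. Divergence about -3, curl ≈0 — negative divergence with near-zero curl is a sink.

sink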